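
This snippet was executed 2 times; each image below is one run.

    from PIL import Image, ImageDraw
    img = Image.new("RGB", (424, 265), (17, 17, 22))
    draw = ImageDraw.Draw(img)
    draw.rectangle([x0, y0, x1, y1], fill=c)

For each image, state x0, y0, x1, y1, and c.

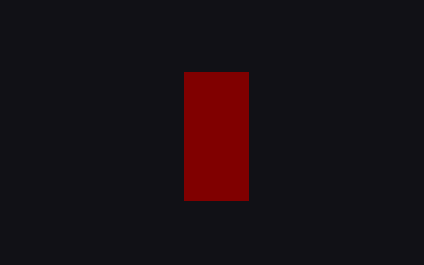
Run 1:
x0 = 184
y0 = 72
x1 = 248
y1 = 200
c = 'maroon'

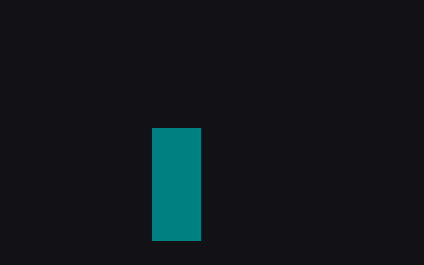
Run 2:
x0 = 152
y0 = 128
x1 = 200
y1 = 240
c = 'teal'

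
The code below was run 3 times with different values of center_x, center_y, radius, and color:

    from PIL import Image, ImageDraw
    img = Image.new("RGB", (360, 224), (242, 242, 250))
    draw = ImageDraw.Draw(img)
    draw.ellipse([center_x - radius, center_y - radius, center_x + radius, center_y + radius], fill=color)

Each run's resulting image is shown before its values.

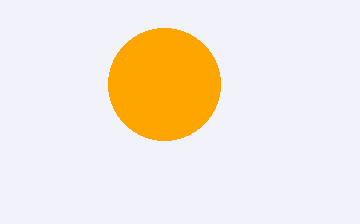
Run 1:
center_x = 164; center_y = 84; radius = 56; color = 'orange'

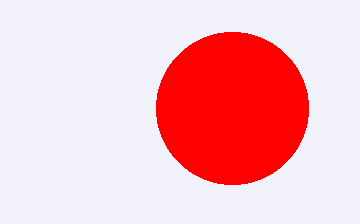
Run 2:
center_x = 232
center_y = 108
radius = 76
color = 'red'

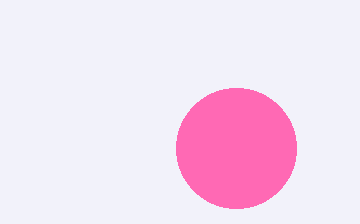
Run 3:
center_x = 236; center_y = 148; radius = 60; color = 'hotpink'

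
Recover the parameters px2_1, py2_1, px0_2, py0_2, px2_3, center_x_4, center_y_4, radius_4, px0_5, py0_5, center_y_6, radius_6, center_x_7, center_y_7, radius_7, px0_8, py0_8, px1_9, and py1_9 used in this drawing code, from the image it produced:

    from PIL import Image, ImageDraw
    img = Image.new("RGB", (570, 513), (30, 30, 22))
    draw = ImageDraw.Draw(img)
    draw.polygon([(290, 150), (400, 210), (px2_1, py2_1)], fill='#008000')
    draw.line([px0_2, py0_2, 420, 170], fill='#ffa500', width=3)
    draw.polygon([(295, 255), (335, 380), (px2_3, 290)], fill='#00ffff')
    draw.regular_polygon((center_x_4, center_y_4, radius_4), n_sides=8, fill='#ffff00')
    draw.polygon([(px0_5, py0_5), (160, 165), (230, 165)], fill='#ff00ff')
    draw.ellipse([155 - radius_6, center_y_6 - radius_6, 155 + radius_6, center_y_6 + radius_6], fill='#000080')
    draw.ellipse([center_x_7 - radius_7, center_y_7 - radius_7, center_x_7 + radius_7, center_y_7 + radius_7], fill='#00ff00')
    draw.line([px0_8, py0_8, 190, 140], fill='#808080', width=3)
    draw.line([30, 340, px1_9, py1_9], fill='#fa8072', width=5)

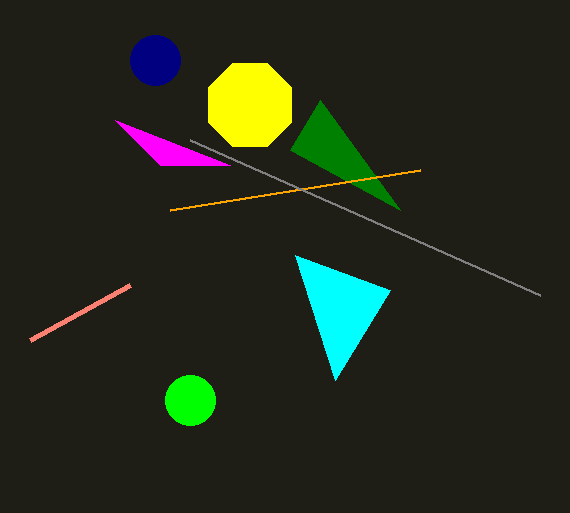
px2_1 = 320; py2_1 = 100; px0_2 = 170; py0_2 = 210; px2_3 = 390; center_x_4 = 250; center_y_4 = 105; radius_4 = 45; px0_5 = 115; py0_5 = 120; center_y_6 = 60; radius_6 = 25; center_x_7 = 190; center_y_7 = 400; radius_7 = 25; px0_8 = 540; py0_8 = 295; px1_9 = 130; py1_9 = 285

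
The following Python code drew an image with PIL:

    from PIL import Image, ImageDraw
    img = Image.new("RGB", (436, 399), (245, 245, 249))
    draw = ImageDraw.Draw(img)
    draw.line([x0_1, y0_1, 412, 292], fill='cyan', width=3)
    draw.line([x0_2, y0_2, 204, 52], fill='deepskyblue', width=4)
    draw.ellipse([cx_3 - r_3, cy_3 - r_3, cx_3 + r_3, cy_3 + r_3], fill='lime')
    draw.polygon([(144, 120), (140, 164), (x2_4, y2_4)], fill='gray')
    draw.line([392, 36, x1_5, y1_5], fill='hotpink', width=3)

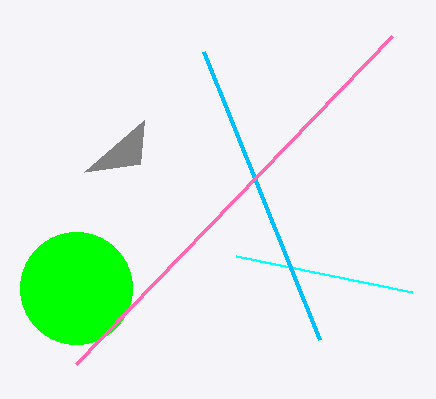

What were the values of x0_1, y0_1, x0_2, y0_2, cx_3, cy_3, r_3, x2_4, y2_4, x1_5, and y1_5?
x0_1 = 236, y0_1 = 256, x0_2 = 320, y0_2 = 340, cx_3 = 76, cy_3 = 288, r_3 = 56, x2_4 = 84, y2_4 = 172, x1_5 = 76, y1_5 = 364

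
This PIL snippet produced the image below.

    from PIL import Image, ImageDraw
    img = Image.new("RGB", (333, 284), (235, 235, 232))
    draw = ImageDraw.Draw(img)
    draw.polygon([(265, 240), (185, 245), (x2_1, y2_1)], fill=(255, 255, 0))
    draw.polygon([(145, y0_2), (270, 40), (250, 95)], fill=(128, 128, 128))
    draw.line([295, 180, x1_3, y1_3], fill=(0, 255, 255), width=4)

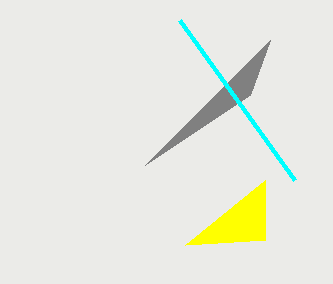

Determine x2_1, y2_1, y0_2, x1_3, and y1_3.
x2_1 = 265
y2_1 = 180
y0_2 = 165
x1_3 = 180
y1_3 = 20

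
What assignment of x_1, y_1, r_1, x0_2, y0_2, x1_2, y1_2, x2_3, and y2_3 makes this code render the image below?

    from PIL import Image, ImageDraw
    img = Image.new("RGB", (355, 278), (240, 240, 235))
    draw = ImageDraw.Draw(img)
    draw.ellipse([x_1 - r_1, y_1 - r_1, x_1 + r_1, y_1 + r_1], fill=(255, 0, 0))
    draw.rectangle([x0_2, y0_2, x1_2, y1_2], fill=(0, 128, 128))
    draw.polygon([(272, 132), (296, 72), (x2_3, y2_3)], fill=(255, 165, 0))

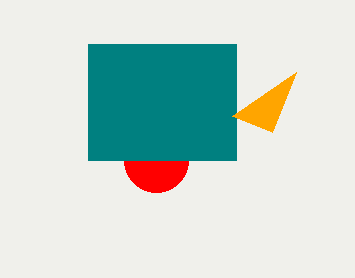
x_1 = 156, y_1 = 160, r_1 = 32, x0_2 = 88, y0_2 = 44, x1_2 = 236, y1_2 = 160, x2_3 = 232, y2_3 = 116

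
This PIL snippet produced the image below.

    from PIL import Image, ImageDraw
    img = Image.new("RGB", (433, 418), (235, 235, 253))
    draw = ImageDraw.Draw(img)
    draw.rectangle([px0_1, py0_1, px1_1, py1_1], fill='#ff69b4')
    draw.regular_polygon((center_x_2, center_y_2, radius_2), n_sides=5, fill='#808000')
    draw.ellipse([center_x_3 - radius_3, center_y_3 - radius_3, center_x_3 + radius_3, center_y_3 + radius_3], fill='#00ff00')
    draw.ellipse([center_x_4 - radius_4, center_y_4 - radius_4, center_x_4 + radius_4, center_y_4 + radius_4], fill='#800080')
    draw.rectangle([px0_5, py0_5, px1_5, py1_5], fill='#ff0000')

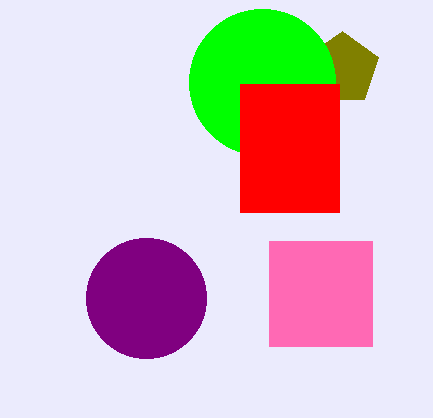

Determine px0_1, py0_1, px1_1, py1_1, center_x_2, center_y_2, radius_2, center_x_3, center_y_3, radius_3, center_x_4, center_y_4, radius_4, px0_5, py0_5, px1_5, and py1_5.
px0_1 = 269, py0_1 = 241, px1_1 = 372, py1_1 = 346, center_x_2 = 342, center_y_2 = 69, radius_2 = 38, center_x_3 = 262, center_y_3 = 82, radius_3 = 73, center_x_4 = 146, center_y_4 = 298, radius_4 = 60, px0_5 = 240, py0_5 = 84, px1_5 = 339, py1_5 = 212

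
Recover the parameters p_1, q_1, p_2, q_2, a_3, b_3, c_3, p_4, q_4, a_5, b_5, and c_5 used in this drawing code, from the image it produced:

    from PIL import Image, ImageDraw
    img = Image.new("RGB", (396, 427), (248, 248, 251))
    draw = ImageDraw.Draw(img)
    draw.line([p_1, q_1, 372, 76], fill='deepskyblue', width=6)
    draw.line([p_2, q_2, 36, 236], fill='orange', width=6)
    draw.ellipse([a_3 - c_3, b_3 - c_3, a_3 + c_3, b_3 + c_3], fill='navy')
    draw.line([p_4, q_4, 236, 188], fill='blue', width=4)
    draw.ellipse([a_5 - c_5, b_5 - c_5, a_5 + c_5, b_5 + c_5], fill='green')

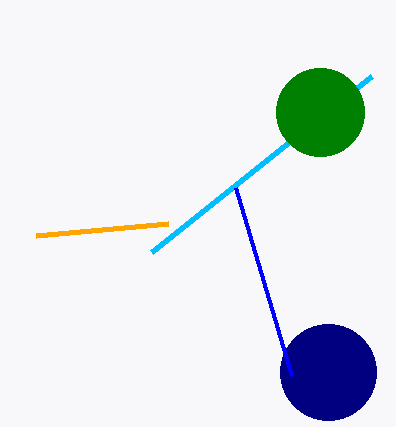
p_1 = 152; q_1 = 252; p_2 = 168; q_2 = 224; a_3 = 328; b_3 = 372; c_3 = 48; p_4 = 292; q_4 = 376; a_5 = 320; b_5 = 112; c_5 = 44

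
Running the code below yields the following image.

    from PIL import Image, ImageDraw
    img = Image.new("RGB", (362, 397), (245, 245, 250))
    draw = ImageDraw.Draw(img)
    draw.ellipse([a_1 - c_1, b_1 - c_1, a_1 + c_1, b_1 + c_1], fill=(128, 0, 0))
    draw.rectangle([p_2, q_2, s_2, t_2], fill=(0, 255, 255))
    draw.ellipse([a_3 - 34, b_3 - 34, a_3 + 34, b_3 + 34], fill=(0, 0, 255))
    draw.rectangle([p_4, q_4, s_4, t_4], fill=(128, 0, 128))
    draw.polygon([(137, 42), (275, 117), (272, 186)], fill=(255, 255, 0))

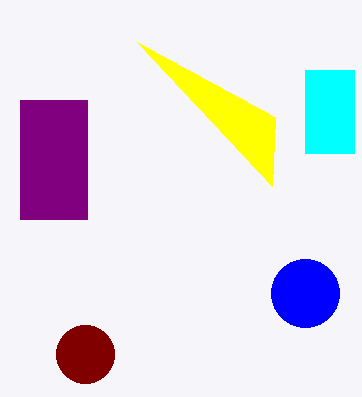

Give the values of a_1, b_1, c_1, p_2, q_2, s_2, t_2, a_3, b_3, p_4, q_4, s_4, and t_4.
a_1 = 85; b_1 = 354; c_1 = 29; p_2 = 305; q_2 = 70; s_2 = 354; t_2 = 153; a_3 = 305; b_3 = 293; p_4 = 20; q_4 = 100; s_4 = 87; t_4 = 219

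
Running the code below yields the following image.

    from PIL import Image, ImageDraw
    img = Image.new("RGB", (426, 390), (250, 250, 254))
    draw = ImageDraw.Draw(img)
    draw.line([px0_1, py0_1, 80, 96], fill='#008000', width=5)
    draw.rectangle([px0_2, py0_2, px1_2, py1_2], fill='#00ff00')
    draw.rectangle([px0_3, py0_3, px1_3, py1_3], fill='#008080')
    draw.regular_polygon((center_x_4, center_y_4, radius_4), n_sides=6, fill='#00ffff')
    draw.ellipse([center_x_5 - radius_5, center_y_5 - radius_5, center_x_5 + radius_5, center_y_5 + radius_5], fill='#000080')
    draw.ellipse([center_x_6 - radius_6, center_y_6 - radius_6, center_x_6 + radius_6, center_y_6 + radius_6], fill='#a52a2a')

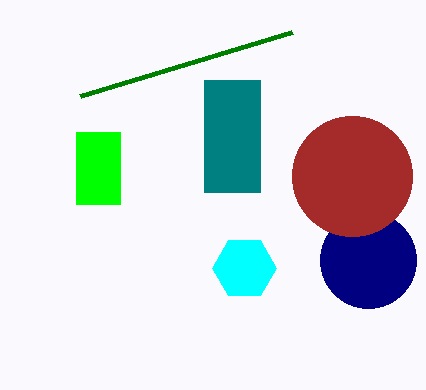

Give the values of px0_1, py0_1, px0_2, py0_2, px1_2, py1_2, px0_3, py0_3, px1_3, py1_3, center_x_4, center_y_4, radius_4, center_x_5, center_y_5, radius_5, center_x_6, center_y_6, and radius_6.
px0_1 = 292
py0_1 = 32
px0_2 = 76
py0_2 = 132
px1_2 = 120
py1_2 = 204
px0_3 = 204
py0_3 = 80
px1_3 = 260
py1_3 = 192
center_x_4 = 244
center_y_4 = 268
radius_4 = 32
center_x_5 = 368
center_y_5 = 260
radius_5 = 48
center_x_6 = 352
center_y_6 = 176
radius_6 = 60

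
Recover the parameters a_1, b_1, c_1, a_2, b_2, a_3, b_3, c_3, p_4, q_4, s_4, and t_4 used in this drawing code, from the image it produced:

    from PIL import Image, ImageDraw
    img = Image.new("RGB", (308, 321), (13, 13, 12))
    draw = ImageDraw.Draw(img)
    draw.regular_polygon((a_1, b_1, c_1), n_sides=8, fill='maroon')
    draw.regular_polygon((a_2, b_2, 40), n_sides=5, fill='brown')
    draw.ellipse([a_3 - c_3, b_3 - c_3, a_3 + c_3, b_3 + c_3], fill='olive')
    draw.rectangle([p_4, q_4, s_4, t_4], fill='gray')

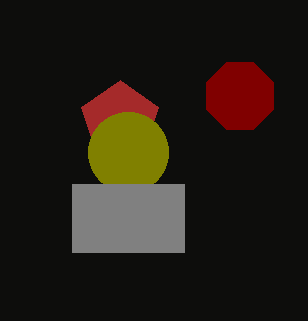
a_1 = 240, b_1 = 96, c_1 = 36, a_2 = 120, b_2 = 120, a_3 = 128, b_3 = 152, c_3 = 40, p_4 = 72, q_4 = 184, s_4 = 184, t_4 = 252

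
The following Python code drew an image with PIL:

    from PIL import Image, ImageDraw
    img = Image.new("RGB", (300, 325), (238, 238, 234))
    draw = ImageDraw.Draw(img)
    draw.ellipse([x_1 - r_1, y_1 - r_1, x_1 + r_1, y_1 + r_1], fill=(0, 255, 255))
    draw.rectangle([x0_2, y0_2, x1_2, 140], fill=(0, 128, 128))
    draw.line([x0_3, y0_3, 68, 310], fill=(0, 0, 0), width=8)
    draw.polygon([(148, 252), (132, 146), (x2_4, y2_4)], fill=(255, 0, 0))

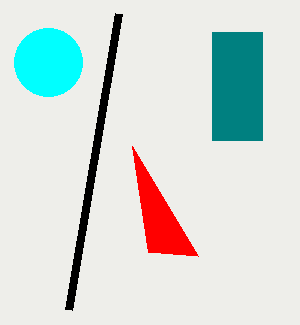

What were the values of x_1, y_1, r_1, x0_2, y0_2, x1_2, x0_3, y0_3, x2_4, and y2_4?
x_1 = 48
y_1 = 62
r_1 = 34
x0_2 = 212
y0_2 = 32
x1_2 = 262
x0_3 = 118
y0_3 = 14
x2_4 = 198
y2_4 = 256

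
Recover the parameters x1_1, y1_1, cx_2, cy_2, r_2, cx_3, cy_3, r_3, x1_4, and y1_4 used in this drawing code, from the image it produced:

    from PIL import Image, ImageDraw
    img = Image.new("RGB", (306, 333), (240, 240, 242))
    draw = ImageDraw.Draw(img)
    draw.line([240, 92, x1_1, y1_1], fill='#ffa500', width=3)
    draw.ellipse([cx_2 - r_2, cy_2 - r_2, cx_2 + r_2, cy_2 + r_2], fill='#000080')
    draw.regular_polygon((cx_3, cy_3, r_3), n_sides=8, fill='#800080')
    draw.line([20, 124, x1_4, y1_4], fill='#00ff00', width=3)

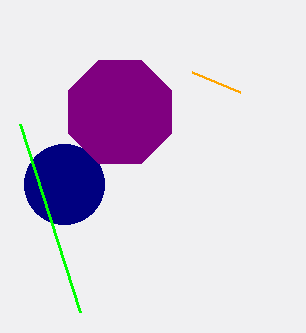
x1_1 = 192; y1_1 = 72; cx_2 = 64; cy_2 = 184; r_2 = 40; cx_3 = 120; cy_3 = 112; r_3 = 56; x1_4 = 80; y1_4 = 312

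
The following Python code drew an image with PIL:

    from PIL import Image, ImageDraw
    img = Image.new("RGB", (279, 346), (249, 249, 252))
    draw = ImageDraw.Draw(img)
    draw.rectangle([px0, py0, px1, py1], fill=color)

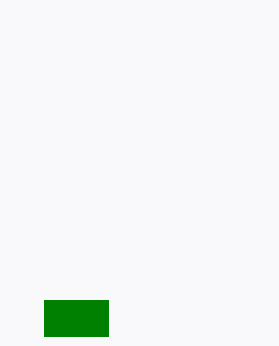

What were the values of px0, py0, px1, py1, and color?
px0 = 44
py0 = 300
px1 = 108
py1 = 336
color = 'green'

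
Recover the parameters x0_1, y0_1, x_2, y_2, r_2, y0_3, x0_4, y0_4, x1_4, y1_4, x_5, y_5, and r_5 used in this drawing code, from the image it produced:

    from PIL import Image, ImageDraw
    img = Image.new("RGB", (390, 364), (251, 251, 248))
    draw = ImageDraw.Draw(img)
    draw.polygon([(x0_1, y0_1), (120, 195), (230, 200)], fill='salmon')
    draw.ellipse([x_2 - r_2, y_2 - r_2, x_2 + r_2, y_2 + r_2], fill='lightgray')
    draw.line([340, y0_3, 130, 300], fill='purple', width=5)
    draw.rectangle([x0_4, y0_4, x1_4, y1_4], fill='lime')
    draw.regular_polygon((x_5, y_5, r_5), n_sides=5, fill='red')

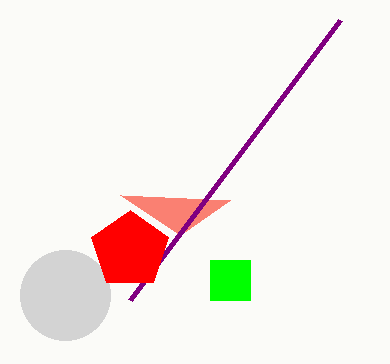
x0_1 = 180
y0_1 = 235
x_2 = 65
y_2 = 295
r_2 = 45
y0_3 = 20
x0_4 = 210
y0_4 = 260
x1_4 = 250
y1_4 = 300
x_5 = 130
y_5 = 250
r_5 = 40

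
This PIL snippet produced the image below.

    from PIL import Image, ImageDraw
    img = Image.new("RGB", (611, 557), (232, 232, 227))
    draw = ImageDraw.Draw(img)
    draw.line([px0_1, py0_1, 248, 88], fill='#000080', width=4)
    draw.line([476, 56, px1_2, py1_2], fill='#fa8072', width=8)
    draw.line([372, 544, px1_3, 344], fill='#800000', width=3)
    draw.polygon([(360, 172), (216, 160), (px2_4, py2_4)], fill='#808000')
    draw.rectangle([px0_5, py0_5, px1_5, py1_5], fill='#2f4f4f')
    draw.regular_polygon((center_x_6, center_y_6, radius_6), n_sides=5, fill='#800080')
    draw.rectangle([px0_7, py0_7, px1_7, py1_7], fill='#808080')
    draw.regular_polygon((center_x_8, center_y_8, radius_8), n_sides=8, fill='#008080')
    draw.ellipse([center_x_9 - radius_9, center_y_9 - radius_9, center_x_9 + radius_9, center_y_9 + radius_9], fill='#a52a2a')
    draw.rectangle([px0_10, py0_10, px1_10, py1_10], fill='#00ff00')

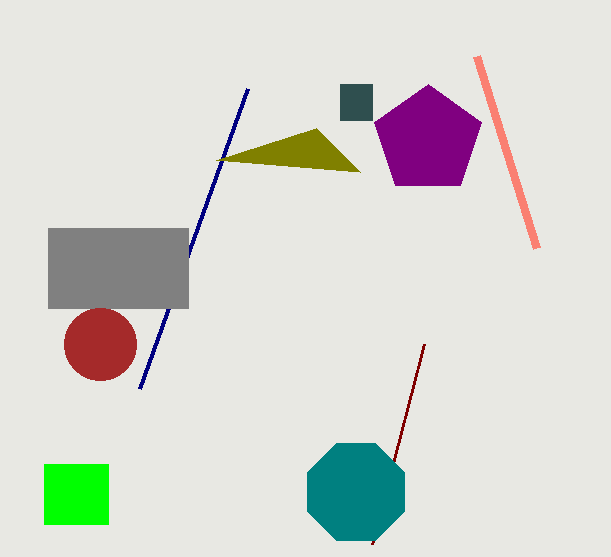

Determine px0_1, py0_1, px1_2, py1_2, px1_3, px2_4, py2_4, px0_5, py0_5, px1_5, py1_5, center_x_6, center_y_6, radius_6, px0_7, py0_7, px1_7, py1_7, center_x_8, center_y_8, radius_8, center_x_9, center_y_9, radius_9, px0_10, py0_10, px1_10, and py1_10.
px0_1 = 140, py0_1 = 388, px1_2 = 536, py1_2 = 248, px1_3 = 424, px2_4 = 316, py2_4 = 128, px0_5 = 340, py0_5 = 84, px1_5 = 372, py1_5 = 120, center_x_6 = 428, center_y_6 = 140, radius_6 = 56, px0_7 = 48, py0_7 = 228, px1_7 = 188, py1_7 = 308, center_x_8 = 356, center_y_8 = 492, radius_8 = 52, center_x_9 = 100, center_y_9 = 344, radius_9 = 36, px0_10 = 44, py0_10 = 464, px1_10 = 108, py1_10 = 524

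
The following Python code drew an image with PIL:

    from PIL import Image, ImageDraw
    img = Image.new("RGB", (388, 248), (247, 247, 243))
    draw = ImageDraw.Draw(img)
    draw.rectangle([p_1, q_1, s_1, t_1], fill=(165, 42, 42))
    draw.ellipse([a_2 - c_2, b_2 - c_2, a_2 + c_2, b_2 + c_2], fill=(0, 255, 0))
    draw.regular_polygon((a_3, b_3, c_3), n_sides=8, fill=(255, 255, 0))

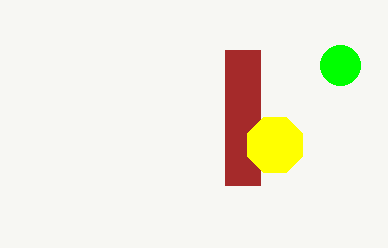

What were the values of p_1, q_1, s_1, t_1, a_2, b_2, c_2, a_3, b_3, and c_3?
p_1 = 225; q_1 = 50; s_1 = 260; t_1 = 185; a_2 = 340; b_2 = 65; c_2 = 20; a_3 = 275; b_3 = 145; c_3 = 30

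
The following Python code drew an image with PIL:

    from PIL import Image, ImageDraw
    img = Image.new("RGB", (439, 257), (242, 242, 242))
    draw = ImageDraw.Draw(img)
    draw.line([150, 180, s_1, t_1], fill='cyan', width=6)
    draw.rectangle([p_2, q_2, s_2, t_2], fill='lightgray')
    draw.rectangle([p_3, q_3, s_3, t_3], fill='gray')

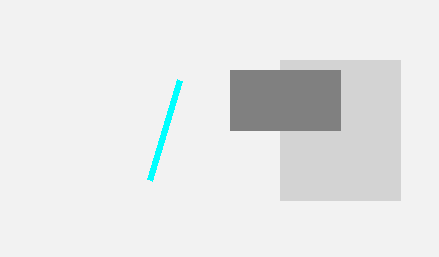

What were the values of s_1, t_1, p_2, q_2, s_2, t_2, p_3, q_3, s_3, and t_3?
s_1 = 180; t_1 = 80; p_2 = 280; q_2 = 60; s_2 = 400; t_2 = 200; p_3 = 230; q_3 = 70; s_3 = 340; t_3 = 130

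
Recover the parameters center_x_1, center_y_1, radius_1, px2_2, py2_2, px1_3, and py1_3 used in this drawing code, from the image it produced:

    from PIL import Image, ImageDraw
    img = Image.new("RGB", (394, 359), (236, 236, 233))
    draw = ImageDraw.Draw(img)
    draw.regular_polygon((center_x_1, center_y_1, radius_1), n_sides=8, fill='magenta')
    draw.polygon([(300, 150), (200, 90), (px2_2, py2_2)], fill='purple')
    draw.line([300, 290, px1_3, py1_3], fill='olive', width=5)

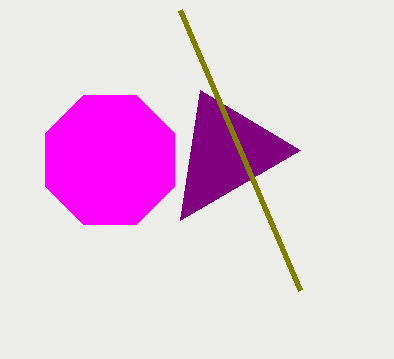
center_x_1 = 110, center_y_1 = 160, radius_1 = 70, px2_2 = 180, py2_2 = 220, px1_3 = 180, py1_3 = 10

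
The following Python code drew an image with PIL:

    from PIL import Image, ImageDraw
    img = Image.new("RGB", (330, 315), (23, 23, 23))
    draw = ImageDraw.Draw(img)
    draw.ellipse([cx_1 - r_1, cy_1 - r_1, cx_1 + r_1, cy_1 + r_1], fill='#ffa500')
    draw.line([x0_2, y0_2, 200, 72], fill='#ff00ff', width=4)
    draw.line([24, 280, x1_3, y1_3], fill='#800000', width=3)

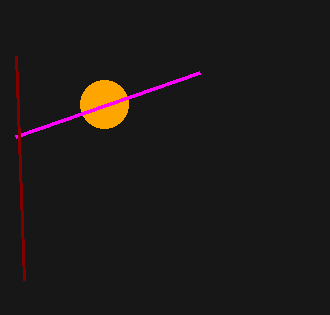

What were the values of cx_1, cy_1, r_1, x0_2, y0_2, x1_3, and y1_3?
cx_1 = 104, cy_1 = 104, r_1 = 24, x0_2 = 16, y0_2 = 136, x1_3 = 16, y1_3 = 56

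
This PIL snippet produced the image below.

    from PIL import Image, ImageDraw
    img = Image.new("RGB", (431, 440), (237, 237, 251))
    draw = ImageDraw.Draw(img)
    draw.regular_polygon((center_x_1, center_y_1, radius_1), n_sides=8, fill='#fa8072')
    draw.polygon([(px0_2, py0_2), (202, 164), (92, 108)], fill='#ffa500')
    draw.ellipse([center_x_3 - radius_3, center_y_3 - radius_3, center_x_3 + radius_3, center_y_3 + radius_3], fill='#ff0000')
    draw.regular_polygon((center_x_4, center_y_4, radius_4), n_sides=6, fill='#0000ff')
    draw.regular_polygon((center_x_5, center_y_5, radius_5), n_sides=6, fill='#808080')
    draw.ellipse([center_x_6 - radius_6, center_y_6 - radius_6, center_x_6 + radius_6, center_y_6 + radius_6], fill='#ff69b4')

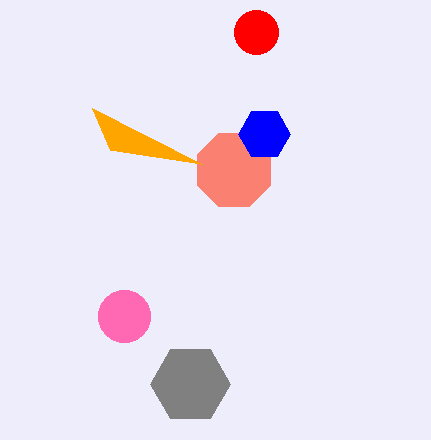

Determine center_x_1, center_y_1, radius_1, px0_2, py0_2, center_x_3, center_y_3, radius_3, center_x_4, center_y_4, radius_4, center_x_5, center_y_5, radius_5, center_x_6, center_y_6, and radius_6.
center_x_1 = 234
center_y_1 = 170
radius_1 = 40
px0_2 = 110
py0_2 = 150
center_x_3 = 256
center_y_3 = 32
radius_3 = 22
center_x_4 = 264
center_y_4 = 134
radius_4 = 26
center_x_5 = 190
center_y_5 = 384
radius_5 = 40
center_x_6 = 124
center_y_6 = 316
radius_6 = 26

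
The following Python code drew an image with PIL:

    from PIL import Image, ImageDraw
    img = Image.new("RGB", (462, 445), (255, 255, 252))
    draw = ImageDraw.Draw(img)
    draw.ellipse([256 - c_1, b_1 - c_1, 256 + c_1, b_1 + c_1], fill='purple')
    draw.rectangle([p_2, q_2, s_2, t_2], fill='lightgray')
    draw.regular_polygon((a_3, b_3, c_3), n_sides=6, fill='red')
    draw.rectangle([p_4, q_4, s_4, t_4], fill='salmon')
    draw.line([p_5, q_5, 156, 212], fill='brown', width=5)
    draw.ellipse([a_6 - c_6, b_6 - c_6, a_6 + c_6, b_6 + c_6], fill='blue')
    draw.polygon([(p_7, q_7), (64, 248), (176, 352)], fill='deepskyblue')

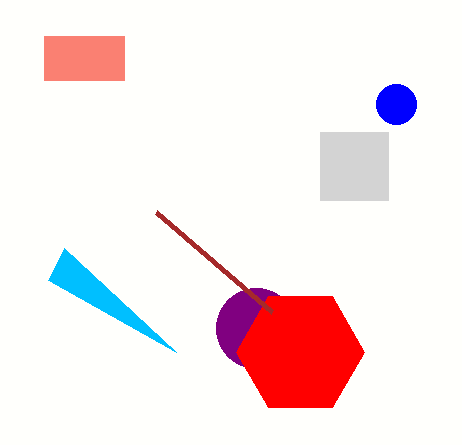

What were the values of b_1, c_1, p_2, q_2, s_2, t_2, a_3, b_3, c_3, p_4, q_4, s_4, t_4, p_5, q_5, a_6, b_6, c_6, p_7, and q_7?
b_1 = 328; c_1 = 40; p_2 = 320; q_2 = 132; s_2 = 388; t_2 = 200; a_3 = 300; b_3 = 352; c_3 = 64; p_4 = 44; q_4 = 36; s_4 = 124; t_4 = 80; p_5 = 272; q_5 = 312; a_6 = 396; b_6 = 104; c_6 = 20; p_7 = 48; q_7 = 280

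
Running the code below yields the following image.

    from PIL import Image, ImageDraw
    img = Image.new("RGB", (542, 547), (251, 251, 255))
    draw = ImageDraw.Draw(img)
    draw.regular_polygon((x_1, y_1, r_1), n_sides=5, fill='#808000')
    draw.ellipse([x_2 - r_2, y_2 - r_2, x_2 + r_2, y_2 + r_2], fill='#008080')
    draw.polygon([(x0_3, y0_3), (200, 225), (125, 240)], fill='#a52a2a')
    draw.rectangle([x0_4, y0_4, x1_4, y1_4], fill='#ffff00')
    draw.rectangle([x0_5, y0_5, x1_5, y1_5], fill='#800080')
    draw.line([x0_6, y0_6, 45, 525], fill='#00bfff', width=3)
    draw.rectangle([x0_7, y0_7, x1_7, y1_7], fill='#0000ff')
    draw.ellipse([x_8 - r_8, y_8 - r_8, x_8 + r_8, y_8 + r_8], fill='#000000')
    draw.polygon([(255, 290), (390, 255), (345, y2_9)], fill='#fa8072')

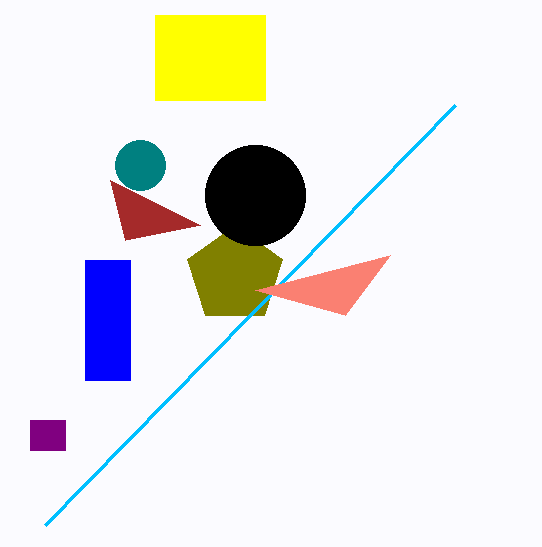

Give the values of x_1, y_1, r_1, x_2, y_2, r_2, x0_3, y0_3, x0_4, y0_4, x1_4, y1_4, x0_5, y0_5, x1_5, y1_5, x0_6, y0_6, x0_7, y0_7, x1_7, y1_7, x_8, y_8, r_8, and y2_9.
x_1 = 235, y_1 = 275, r_1 = 50, x_2 = 140, y_2 = 165, r_2 = 25, x0_3 = 110, y0_3 = 180, x0_4 = 155, y0_4 = 15, x1_4 = 265, y1_4 = 100, x0_5 = 30, y0_5 = 420, x1_5 = 65, y1_5 = 450, x0_6 = 455, y0_6 = 105, x0_7 = 85, y0_7 = 260, x1_7 = 130, y1_7 = 380, x_8 = 255, y_8 = 195, r_8 = 50, y2_9 = 315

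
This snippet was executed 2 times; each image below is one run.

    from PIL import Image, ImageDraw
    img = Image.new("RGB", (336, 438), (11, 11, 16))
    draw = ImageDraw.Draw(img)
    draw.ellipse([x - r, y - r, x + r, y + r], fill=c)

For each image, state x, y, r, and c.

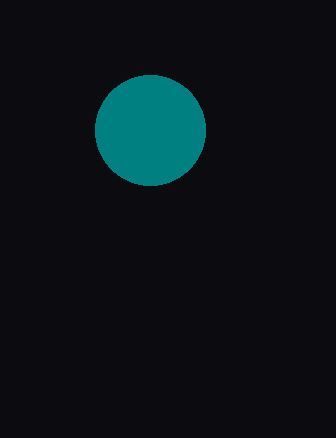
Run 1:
x = 150; y = 130; r = 55; c = 'teal'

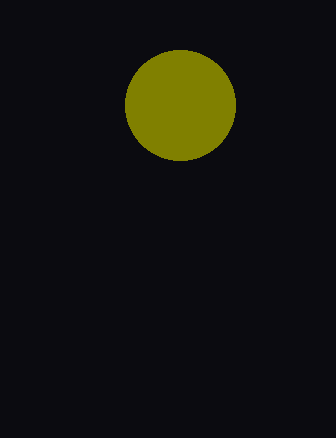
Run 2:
x = 180
y = 105
r = 55
c = 'olive'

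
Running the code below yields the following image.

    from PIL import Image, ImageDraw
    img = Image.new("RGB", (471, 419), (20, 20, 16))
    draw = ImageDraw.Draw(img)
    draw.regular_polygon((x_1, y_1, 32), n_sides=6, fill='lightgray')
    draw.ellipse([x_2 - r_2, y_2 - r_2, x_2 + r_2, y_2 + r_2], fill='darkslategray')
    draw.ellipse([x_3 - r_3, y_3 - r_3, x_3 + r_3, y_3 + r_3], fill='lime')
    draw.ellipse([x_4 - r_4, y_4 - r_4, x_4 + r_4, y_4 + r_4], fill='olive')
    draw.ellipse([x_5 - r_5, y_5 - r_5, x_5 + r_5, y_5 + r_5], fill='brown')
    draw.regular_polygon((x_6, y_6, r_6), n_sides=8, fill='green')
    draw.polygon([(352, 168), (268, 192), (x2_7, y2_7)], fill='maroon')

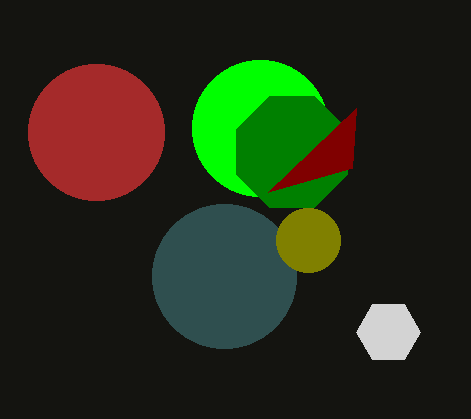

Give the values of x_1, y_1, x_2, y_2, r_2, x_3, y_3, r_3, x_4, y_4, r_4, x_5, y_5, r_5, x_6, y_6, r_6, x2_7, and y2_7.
x_1 = 388, y_1 = 332, x_2 = 224, y_2 = 276, r_2 = 72, x_3 = 260, y_3 = 128, r_3 = 68, x_4 = 308, y_4 = 240, r_4 = 32, x_5 = 96, y_5 = 132, r_5 = 68, x_6 = 292, y_6 = 152, r_6 = 60, x2_7 = 356, y2_7 = 108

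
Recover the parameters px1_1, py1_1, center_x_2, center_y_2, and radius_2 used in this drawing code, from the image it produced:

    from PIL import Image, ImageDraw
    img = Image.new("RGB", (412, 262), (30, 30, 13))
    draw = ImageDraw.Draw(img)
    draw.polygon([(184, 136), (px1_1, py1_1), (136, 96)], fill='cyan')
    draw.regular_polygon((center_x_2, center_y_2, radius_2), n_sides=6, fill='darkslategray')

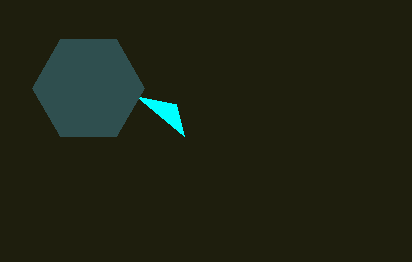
px1_1 = 176; py1_1 = 104; center_x_2 = 88; center_y_2 = 88; radius_2 = 56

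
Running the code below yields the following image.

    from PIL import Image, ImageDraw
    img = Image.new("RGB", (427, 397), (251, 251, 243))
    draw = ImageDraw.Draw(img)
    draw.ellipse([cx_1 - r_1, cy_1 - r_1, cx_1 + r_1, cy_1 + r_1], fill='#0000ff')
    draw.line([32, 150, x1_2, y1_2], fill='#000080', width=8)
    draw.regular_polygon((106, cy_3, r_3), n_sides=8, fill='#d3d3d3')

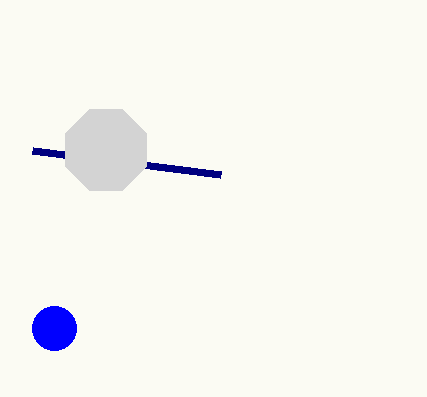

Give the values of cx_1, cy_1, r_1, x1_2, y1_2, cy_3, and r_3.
cx_1 = 54
cy_1 = 328
r_1 = 22
x1_2 = 220
y1_2 = 174
cy_3 = 150
r_3 = 44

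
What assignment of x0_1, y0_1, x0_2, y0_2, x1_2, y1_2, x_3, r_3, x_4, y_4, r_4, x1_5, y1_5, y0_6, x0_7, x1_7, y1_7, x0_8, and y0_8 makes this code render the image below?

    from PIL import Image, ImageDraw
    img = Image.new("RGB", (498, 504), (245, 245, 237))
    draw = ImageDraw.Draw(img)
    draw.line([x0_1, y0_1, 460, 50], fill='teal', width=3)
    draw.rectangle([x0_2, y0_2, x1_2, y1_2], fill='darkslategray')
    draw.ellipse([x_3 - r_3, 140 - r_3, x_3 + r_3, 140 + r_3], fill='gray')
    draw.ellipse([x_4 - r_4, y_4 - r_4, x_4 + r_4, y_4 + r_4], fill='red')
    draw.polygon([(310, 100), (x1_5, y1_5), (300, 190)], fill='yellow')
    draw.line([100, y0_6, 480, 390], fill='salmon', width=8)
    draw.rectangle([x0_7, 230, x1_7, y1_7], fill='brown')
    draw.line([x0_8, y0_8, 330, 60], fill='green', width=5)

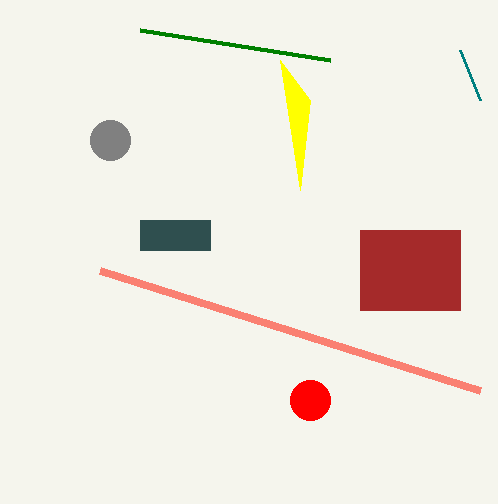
x0_1 = 480; y0_1 = 100; x0_2 = 140; y0_2 = 220; x1_2 = 210; y1_2 = 250; x_3 = 110; r_3 = 20; x_4 = 310; y_4 = 400; r_4 = 20; x1_5 = 280; y1_5 = 60; y0_6 = 270; x0_7 = 360; x1_7 = 460; y1_7 = 310; x0_8 = 140; y0_8 = 30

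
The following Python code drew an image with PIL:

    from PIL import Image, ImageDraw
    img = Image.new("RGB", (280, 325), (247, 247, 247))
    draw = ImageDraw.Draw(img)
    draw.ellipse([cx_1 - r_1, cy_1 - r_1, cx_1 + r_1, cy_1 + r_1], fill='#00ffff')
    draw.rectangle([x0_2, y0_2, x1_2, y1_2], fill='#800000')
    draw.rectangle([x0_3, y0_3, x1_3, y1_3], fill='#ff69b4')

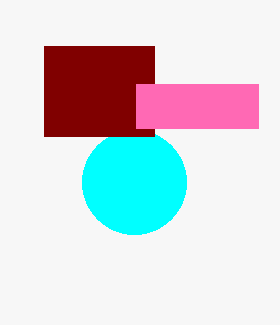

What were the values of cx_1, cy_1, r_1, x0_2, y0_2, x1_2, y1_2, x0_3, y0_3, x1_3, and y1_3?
cx_1 = 134; cy_1 = 182; r_1 = 52; x0_2 = 44; y0_2 = 46; x1_2 = 154; y1_2 = 136; x0_3 = 136; y0_3 = 84; x1_3 = 258; y1_3 = 128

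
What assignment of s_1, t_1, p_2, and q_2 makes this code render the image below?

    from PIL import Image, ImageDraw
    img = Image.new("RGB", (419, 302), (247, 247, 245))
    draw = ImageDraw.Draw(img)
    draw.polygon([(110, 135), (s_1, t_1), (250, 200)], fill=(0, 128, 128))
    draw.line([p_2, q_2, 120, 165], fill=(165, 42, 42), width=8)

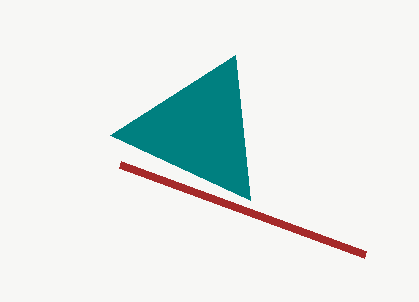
s_1 = 235
t_1 = 55
p_2 = 365
q_2 = 255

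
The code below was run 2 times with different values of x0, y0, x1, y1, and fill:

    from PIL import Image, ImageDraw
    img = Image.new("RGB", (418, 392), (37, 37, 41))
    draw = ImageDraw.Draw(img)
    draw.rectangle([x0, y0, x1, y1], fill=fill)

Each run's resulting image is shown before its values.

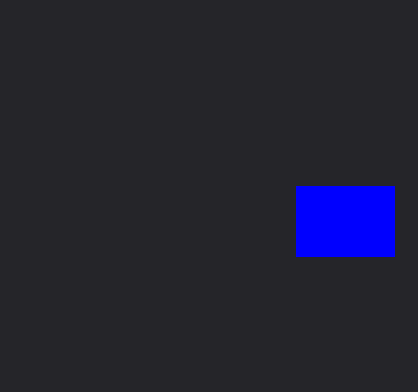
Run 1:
x0 = 296, y0 = 186, x1 = 394, y1 = 256, fill = 'blue'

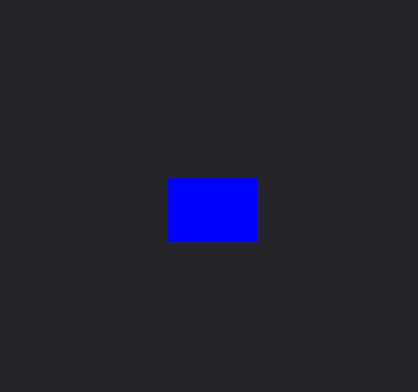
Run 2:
x0 = 168; y0 = 178; x1 = 256; y1 = 240; fill = 'blue'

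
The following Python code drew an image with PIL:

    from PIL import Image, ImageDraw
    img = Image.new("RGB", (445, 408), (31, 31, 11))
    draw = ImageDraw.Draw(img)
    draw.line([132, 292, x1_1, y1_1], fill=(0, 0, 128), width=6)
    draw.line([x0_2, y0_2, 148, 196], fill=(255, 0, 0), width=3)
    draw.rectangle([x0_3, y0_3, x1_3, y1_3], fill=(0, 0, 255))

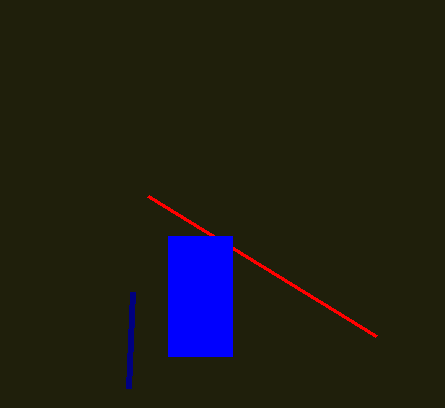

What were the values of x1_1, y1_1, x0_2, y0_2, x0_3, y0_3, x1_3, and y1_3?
x1_1 = 128; y1_1 = 388; x0_2 = 376; y0_2 = 336; x0_3 = 168; y0_3 = 236; x1_3 = 232; y1_3 = 356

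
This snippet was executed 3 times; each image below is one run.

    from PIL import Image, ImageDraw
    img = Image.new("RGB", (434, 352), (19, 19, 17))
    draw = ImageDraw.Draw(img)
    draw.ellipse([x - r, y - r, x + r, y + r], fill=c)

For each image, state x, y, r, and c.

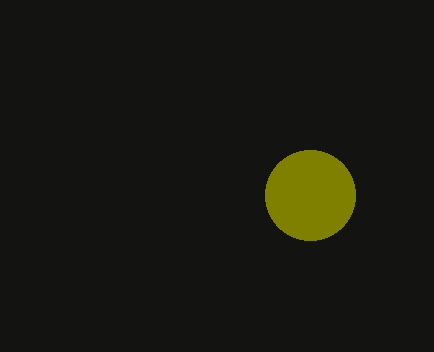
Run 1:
x = 310
y = 195
r = 45
c = 'olive'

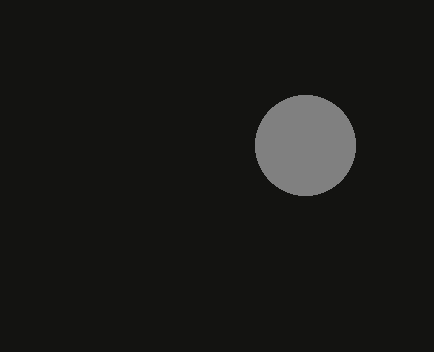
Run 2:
x = 305, y = 145, r = 50, c = 'gray'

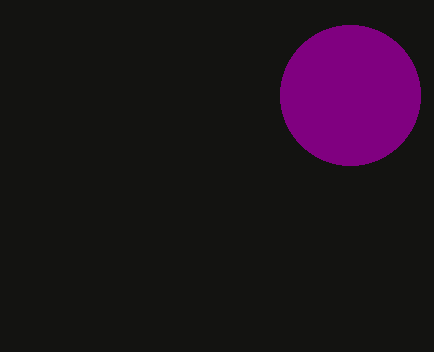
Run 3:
x = 350; y = 95; r = 70; c = 'purple'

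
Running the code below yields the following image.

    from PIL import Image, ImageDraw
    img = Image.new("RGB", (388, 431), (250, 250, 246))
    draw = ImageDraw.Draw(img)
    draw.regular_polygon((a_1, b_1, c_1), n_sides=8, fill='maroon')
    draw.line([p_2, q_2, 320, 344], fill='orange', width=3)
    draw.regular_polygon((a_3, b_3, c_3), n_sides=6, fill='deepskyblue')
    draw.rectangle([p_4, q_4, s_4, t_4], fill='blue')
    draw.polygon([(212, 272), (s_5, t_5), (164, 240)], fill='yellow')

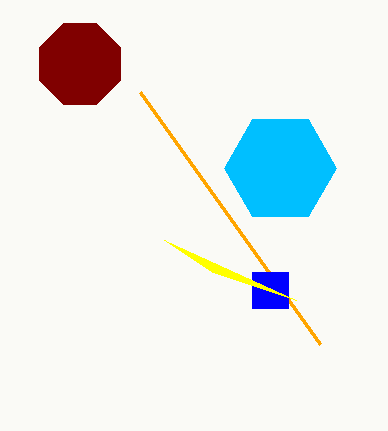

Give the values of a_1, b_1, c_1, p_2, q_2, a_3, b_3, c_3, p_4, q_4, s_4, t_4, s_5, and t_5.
a_1 = 80
b_1 = 64
c_1 = 44
p_2 = 140
q_2 = 92
a_3 = 280
b_3 = 168
c_3 = 56
p_4 = 252
q_4 = 272
s_4 = 288
t_4 = 308
s_5 = 296
t_5 = 300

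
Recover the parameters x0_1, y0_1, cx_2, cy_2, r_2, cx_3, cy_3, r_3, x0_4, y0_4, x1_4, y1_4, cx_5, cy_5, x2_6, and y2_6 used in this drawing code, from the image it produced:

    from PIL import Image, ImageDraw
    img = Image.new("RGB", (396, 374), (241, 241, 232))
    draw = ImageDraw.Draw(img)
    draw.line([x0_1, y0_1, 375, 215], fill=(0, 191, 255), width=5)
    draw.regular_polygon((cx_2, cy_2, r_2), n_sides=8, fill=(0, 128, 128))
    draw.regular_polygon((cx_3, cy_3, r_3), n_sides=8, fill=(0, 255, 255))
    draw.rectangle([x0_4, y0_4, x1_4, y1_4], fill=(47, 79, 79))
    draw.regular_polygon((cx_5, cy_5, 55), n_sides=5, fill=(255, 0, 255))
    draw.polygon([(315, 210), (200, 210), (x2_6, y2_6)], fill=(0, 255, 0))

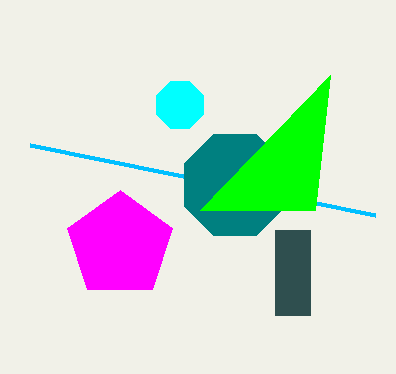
x0_1 = 30, y0_1 = 145, cx_2 = 235, cy_2 = 185, r_2 = 55, cx_3 = 180, cy_3 = 105, r_3 = 25, x0_4 = 275, y0_4 = 230, x1_4 = 310, y1_4 = 315, cx_5 = 120, cy_5 = 245, x2_6 = 330, y2_6 = 75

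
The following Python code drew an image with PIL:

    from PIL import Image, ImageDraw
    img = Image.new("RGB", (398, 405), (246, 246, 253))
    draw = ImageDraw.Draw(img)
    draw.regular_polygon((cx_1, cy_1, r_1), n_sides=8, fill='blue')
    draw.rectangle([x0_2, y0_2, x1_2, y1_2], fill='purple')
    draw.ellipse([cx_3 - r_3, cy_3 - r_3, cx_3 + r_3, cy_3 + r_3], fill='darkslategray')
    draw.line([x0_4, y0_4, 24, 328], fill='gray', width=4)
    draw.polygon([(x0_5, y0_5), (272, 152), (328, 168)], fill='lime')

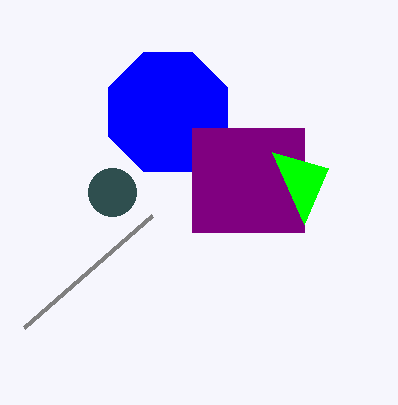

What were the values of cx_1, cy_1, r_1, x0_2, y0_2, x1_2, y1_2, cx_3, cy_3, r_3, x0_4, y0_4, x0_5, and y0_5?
cx_1 = 168, cy_1 = 112, r_1 = 64, x0_2 = 192, y0_2 = 128, x1_2 = 304, y1_2 = 232, cx_3 = 112, cy_3 = 192, r_3 = 24, x0_4 = 152, y0_4 = 216, x0_5 = 304, y0_5 = 224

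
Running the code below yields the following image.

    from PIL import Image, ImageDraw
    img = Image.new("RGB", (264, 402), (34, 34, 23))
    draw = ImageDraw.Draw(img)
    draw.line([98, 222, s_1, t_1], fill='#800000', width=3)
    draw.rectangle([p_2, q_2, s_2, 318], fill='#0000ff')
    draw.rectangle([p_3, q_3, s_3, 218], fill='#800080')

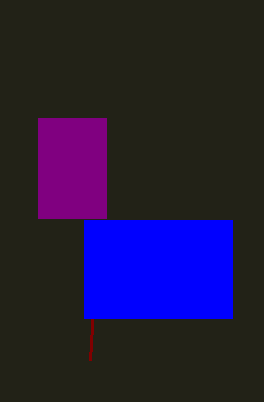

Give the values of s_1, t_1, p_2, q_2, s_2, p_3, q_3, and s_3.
s_1 = 90; t_1 = 360; p_2 = 84; q_2 = 220; s_2 = 232; p_3 = 38; q_3 = 118; s_3 = 106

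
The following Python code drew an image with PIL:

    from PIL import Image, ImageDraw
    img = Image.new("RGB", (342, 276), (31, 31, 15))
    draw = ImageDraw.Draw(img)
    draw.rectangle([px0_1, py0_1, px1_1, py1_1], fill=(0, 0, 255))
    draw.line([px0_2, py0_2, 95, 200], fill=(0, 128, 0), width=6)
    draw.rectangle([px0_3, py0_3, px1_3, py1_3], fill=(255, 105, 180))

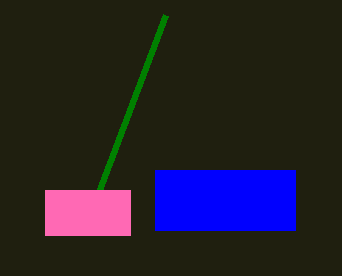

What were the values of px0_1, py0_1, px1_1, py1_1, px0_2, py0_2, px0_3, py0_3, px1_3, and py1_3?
px0_1 = 155; py0_1 = 170; px1_1 = 295; py1_1 = 230; px0_2 = 165; py0_2 = 15; px0_3 = 45; py0_3 = 190; px1_3 = 130; py1_3 = 235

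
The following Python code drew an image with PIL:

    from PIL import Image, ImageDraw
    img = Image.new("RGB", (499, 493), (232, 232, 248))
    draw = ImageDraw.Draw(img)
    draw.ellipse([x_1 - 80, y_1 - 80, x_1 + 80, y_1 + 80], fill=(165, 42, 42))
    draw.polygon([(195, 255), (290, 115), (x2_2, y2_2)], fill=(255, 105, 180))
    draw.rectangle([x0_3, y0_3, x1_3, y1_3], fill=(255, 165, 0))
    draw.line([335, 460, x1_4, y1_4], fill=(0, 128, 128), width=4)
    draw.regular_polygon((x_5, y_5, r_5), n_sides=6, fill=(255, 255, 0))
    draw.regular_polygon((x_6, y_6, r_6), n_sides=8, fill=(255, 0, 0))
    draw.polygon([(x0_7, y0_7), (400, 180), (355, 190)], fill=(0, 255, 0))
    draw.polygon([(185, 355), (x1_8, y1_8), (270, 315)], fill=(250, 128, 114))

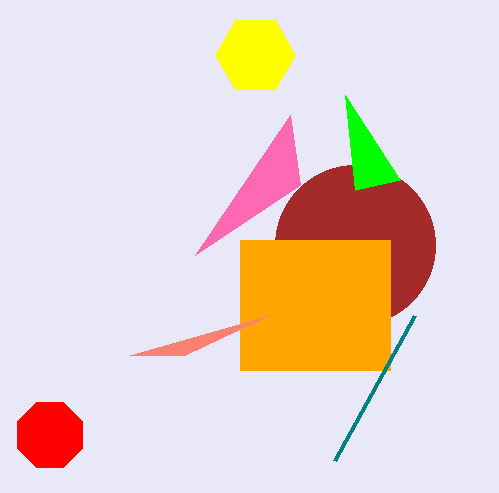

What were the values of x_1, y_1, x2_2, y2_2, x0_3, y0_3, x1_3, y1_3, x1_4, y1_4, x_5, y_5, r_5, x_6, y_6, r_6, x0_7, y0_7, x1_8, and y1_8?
x_1 = 355
y_1 = 245
x2_2 = 300
y2_2 = 185
x0_3 = 240
y0_3 = 240
x1_3 = 390
y1_3 = 370
x1_4 = 415
y1_4 = 315
x_5 = 255
y_5 = 55
r_5 = 40
x_6 = 50
y_6 = 435
r_6 = 35
x0_7 = 345
y0_7 = 95
x1_8 = 130
y1_8 = 355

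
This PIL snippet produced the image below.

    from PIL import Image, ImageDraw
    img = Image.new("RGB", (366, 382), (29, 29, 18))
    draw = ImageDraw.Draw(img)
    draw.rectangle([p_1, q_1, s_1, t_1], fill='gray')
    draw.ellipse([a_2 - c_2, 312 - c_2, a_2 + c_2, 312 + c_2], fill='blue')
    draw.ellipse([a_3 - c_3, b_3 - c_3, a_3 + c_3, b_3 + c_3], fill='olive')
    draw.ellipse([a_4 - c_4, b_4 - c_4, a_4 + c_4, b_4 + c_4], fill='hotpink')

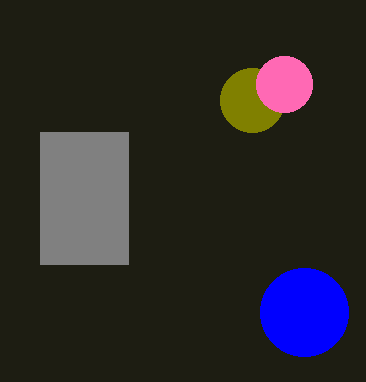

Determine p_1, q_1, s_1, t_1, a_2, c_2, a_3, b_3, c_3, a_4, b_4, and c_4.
p_1 = 40, q_1 = 132, s_1 = 128, t_1 = 264, a_2 = 304, c_2 = 44, a_3 = 252, b_3 = 100, c_3 = 32, a_4 = 284, b_4 = 84, c_4 = 28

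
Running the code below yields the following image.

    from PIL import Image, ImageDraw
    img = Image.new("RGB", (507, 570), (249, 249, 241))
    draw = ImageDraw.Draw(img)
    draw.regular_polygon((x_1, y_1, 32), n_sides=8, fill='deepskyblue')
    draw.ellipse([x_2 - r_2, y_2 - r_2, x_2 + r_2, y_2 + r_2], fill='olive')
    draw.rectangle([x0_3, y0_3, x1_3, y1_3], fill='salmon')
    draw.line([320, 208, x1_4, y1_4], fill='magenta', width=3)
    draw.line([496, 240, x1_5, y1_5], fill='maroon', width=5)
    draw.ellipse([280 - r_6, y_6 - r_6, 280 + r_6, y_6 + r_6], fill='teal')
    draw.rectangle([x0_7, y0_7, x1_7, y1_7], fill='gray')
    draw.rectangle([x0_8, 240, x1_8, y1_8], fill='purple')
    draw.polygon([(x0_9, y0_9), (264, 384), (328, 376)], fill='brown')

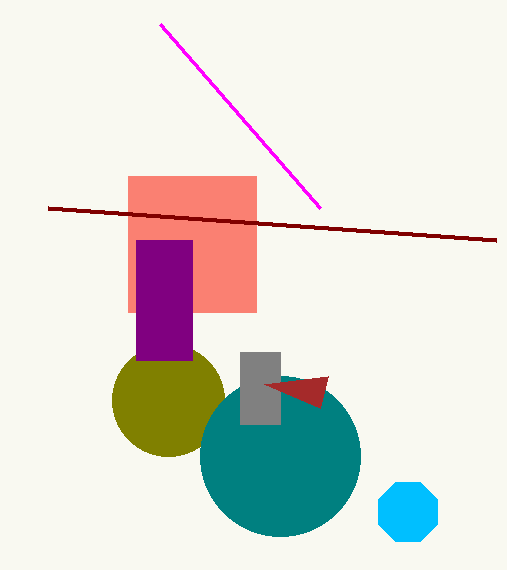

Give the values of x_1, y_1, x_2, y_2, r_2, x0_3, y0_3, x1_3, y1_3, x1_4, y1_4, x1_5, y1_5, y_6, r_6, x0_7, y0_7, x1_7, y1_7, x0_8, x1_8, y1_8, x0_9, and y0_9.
x_1 = 408
y_1 = 512
x_2 = 168
y_2 = 400
r_2 = 56
x0_3 = 128
y0_3 = 176
x1_3 = 256
y1_3 = 312
x1_4 = 160
y1_4 = 24
x1_5 = 48
y1_5 = 208
y_6 = 456
r_6 = 80
x0_7 = 240
y0_7 = 352
x1_7 = 280
y1_7 = 424
x0_8 = 136
x1_8 = 192
y1_8 = 360
x0_9 = 320
y0_9 = 408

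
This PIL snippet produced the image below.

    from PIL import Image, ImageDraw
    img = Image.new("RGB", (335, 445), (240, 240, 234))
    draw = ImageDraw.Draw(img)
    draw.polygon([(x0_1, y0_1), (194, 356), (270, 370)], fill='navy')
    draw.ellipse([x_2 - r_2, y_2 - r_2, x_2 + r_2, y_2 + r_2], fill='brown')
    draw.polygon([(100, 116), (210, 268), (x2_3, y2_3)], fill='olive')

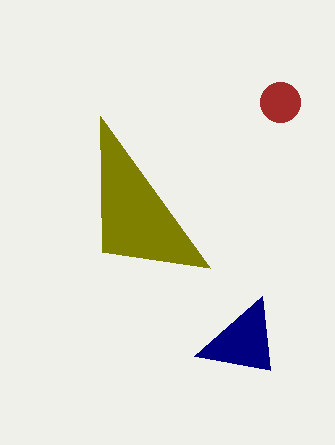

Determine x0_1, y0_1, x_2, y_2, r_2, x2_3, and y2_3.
x0_1 = 262; y0_1 = 296; x_2 = 280; y_2 = 102; r_2 = 20; x2_3 = 102; y2_3 = 252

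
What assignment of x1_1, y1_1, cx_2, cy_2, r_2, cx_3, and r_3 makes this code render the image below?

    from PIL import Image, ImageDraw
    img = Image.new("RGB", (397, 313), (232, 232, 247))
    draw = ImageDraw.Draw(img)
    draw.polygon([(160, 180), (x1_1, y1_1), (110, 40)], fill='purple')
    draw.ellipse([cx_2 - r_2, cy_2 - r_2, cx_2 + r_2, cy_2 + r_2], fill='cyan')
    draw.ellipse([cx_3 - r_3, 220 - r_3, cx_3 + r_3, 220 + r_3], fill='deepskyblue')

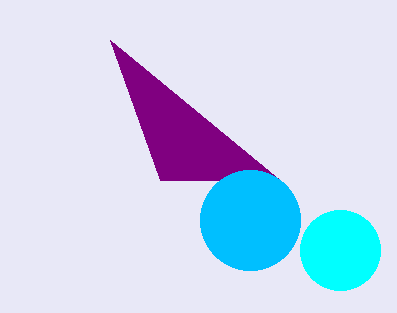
x1_1 = 280, y1_1 = 180, cx_2 = 340, cy_2 = 250, r_2 = 40, cx_3 = 250, r_3 = 50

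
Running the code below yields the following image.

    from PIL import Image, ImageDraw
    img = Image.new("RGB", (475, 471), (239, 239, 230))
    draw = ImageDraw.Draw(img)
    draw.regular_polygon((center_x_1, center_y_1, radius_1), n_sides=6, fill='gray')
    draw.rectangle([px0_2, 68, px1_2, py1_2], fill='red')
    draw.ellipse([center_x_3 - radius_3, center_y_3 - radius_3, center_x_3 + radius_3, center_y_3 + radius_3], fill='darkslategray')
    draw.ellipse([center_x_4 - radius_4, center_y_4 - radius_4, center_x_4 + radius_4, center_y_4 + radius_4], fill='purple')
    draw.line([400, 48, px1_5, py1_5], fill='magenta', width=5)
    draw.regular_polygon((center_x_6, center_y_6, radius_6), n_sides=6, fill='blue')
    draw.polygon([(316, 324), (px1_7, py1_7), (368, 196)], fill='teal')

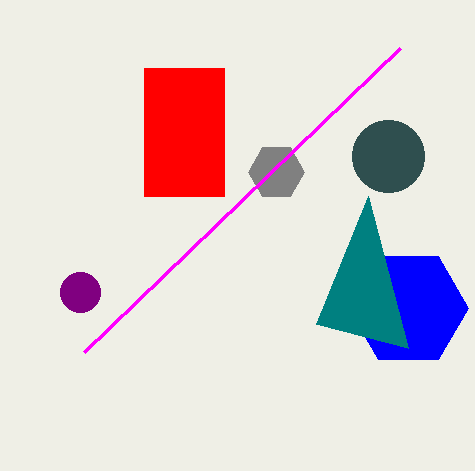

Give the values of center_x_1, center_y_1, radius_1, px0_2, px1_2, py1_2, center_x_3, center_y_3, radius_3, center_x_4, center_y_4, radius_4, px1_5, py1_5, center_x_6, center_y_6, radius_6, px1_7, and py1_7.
center_x_1 = 276, center_y_1 = 172, radius_1 = 28, px0_2 = 144, px1_2 = 224, py1_2 = 196, center_x_3 = 388, center_y_3 = 156, radius_3 = 36, center_x_4 = 80, center_y_4 = 292, radius_4 = 20, px1_5 = 84, py1_5 = 352, center_x_6 = 408, center_y_6 = 308, radius_6 = 60, px1_7 = 408, py1_7 = 348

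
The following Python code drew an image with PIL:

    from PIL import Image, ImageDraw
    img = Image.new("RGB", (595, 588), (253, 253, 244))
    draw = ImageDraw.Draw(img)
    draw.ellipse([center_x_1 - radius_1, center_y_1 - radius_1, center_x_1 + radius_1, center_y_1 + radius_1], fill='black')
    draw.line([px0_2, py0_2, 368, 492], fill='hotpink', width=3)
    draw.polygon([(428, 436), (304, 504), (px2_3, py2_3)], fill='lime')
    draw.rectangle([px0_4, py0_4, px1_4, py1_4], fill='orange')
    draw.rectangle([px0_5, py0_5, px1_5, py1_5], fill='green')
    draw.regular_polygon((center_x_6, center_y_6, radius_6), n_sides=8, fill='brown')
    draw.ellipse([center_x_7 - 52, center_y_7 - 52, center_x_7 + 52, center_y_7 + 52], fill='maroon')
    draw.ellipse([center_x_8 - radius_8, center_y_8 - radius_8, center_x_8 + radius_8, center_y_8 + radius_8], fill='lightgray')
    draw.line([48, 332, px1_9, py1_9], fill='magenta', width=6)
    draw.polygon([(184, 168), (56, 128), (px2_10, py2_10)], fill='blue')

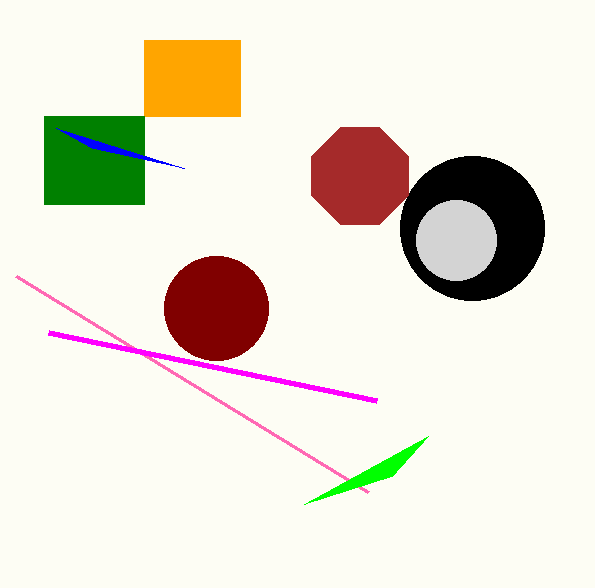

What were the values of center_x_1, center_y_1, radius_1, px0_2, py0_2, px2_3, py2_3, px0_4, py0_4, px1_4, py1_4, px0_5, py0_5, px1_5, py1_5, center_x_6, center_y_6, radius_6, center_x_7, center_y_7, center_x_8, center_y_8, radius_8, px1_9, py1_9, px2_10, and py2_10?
center_x_1 = 472
center_y_1 = 228
radius_1 = 72
px0_2 = 16
py0_2 = 276
px2_3 = 392
py2_3 = 476
px0_4 = 144
py0_4 = 40
px1_4 = 240
py1_4 = 116
px0_5 = 44
py0_5 = 116
px1_5 = 144
py1_5 = 204
center_x_6 = 360
center_y_6 = 176
radius_6 = 52
center_x_7 = 216
center_y_7 = 308
center_x_8 = 456
center_y_8 = 240
radius_8 = 40
px1_9 = 376
py1_9 = 400
px2_10 = 92
py2_10 = 148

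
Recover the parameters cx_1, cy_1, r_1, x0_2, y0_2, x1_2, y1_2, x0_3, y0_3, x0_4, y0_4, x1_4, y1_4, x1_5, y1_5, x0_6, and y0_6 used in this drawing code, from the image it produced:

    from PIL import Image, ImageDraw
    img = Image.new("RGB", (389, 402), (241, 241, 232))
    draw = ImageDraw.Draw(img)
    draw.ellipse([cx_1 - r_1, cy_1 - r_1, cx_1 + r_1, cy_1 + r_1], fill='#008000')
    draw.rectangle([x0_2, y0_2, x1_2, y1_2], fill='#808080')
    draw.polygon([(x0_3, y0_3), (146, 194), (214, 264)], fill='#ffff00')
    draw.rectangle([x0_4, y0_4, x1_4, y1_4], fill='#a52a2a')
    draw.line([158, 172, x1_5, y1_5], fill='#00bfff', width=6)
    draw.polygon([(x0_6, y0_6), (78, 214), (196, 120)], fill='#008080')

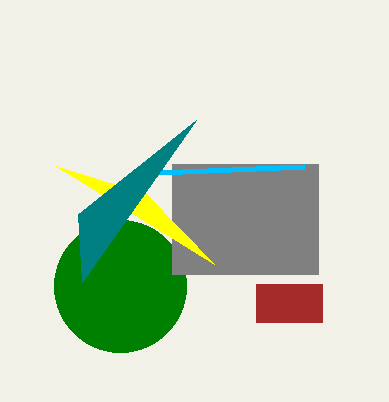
cx_1 = 120; cy_1 = 286; r_1 = 66; x0_2 = 172; y0_2 = 164; x1_2 = 318; y1_2 = 274; x0_3 = 56; y0_3 = 166; x0_4 = 256; y0_4 = 284; x1_4 = 322; y1_4 = 322; x1_5 = 304; y1_5 = 166; x0_6 = 82; y0_6 = 282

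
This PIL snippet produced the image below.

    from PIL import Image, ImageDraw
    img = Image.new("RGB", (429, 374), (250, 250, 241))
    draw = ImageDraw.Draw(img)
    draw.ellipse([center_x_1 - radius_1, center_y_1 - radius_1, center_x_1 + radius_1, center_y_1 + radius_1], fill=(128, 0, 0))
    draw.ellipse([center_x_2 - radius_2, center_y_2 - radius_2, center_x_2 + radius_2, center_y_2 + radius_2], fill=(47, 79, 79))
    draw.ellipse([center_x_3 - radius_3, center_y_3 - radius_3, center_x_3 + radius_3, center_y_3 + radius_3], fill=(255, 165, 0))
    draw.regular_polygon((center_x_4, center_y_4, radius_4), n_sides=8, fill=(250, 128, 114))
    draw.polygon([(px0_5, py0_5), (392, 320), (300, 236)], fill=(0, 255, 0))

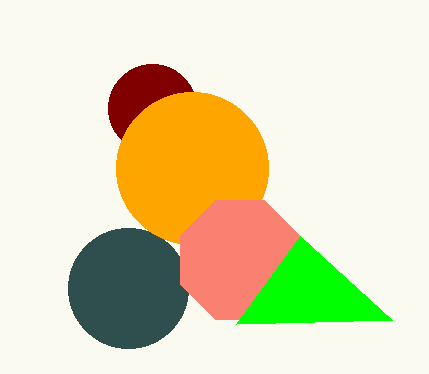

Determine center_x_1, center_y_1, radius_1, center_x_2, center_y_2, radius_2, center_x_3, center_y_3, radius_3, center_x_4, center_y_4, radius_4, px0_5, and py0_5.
center_x_1 = 152; center_y_1 = 108; radius_1 = 44; center_x_2 = 128; center_y_2 = 288; radius_2 = 60; center_x_3 = 192; center_y_3 = 168; radius_3 = 76; center_x_4 = 240; center_y_4 = 260; radius_4 = 64; px0_5 = 236; py0_5 = 324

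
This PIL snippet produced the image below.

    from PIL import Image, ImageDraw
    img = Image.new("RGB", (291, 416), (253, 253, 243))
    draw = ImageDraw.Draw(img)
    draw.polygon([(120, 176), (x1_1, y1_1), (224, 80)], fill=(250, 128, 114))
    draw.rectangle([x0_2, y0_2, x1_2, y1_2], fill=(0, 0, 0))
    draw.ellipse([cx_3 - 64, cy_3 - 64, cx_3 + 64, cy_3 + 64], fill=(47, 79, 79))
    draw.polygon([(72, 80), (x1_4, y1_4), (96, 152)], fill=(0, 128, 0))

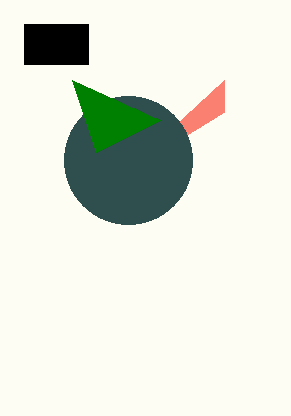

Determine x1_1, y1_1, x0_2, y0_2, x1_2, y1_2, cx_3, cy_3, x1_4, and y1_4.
x1_1 = 224
y1_1 = 112
x0_2 = 24
y0_2 = 24
x1_2 = 88
y1_2 = 64
cx_3 = 128
cy_3 = 160
x1_4 = 160
y1_4 = 120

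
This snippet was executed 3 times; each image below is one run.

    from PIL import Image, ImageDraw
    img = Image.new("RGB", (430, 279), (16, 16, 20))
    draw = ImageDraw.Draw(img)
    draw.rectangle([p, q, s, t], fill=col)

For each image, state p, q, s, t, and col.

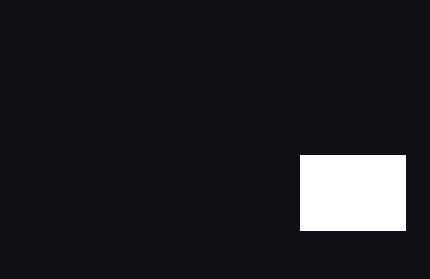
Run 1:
p = 300, q = 155, s = 405, t = 230, col = 'white'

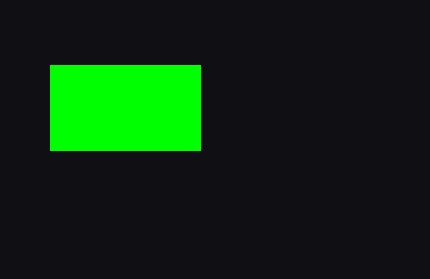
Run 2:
p = 50; q = 65; s = 200; t = 150; col = 'lime'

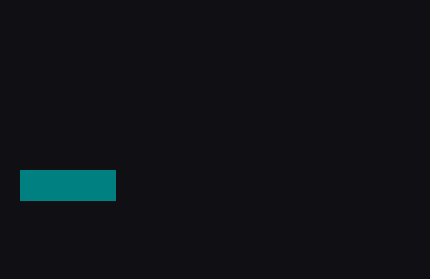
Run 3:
p = 20, q = 170, s = 115, t = 200, col = 'teal'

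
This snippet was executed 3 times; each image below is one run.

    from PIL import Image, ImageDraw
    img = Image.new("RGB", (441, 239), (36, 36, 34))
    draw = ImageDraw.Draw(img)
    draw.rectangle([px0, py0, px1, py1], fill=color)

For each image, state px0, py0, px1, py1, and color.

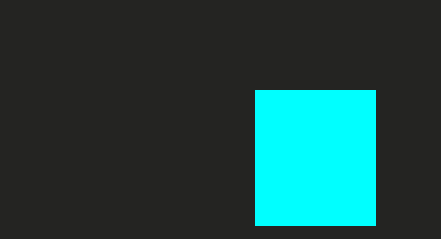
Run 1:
px0 = 255
py0 = 90
px1 = 375
py1 = 225
color = 'cyan'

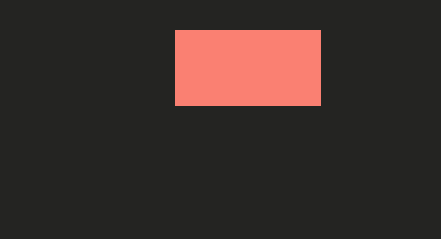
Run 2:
px0 = 175
py0 = 30
px1 = 320
py1 = 105
color = 'salmon'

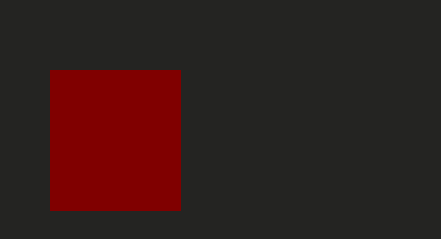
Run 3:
px0 = 50, py0 = 70, px1 = 180, py1 = 210, color = 'maroon'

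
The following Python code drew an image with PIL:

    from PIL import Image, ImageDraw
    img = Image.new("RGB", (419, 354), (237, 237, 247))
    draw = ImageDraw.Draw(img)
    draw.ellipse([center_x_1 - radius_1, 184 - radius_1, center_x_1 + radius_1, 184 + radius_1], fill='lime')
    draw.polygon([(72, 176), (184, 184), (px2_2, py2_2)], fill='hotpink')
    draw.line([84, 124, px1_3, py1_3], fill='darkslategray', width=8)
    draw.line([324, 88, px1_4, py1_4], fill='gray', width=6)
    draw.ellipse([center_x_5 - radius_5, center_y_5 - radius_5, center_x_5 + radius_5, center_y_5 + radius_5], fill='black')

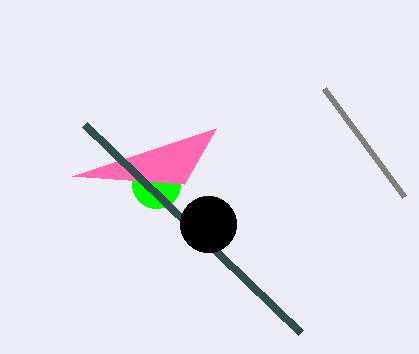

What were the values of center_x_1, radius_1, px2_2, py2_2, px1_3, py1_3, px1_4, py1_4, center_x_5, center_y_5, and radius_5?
center_x_1 = 156
radius_1 = 24
px2_2 = 216
py2_2 = 128
px1_3 = 300
py1_3 = 332
px1_4 = 404
py1_4 = 196
center_x_5 = 208
center_y_5 = 224
radius_5 = 28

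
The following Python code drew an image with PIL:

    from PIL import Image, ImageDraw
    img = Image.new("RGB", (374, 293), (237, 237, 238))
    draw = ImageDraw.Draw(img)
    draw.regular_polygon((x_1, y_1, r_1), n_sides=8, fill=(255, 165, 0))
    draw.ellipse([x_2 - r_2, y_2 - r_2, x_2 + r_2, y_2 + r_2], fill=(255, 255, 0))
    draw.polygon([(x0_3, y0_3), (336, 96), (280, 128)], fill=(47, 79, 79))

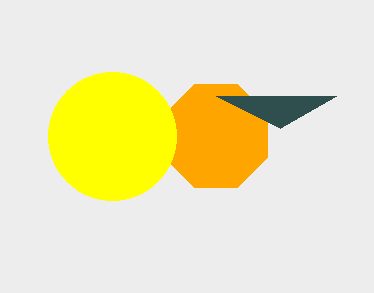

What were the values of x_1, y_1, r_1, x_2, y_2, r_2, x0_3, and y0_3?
x_1 = 216; y_1 = 136; r_1 = 56; x_2 = 112; y_2 = 136; r_2 = 64; x0_3 = 216; y0_3 = 96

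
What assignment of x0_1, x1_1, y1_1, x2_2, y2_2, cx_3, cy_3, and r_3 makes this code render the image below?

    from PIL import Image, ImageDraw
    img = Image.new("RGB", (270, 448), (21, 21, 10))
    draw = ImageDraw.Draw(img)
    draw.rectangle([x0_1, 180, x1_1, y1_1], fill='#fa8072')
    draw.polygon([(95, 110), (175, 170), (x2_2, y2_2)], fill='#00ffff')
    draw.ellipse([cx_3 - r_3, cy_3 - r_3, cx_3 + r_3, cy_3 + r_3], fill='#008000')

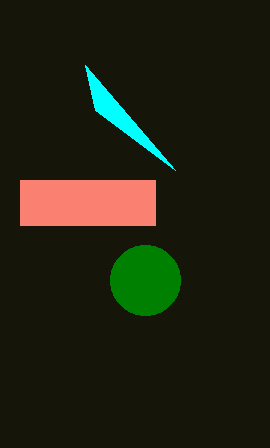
x0_1 = 20
x1_1 = 155
y1_1 = 225
x2_2 = 85
y2_2 = 65
cx_3 = 145
cy_3 = 280
r_3 = 35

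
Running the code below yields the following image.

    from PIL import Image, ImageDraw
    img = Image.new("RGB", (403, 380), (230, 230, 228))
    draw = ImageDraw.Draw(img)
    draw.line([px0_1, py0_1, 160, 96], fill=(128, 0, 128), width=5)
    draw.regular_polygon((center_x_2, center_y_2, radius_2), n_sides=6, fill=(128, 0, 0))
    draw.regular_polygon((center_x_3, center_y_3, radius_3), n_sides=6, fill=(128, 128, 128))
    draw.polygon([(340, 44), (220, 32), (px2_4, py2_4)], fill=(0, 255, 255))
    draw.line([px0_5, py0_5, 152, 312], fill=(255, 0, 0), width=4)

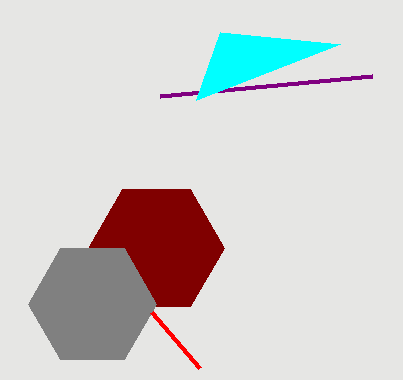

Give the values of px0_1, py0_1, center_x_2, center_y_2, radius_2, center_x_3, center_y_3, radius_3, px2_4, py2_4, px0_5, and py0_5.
px0_1 = 372, py0_1 = 76, center_x_2 = 156, center_y_2 = 248, radius_2 = 68, center_x_3 = 92, center_y_3 = 304, radius_3 = 64, px2_4 = 196, py2_4 = 100, px0_5 = 200, py0_5 = 368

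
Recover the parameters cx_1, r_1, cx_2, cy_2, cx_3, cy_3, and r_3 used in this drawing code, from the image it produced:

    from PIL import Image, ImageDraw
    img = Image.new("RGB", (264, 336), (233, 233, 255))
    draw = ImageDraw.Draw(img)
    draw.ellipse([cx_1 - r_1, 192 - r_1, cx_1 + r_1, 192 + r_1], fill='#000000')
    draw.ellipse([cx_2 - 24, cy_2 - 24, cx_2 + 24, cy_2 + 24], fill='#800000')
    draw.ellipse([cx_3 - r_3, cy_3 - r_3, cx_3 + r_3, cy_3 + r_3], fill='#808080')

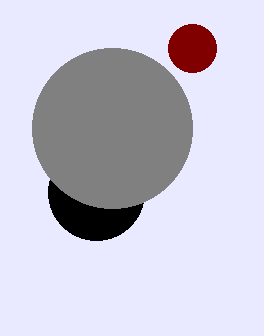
cx_1 = 96
r_1 = 48
cx_2 = 192
cy_2 = 48
cx_3 = 112
cy_3 = 128
r_3 = 80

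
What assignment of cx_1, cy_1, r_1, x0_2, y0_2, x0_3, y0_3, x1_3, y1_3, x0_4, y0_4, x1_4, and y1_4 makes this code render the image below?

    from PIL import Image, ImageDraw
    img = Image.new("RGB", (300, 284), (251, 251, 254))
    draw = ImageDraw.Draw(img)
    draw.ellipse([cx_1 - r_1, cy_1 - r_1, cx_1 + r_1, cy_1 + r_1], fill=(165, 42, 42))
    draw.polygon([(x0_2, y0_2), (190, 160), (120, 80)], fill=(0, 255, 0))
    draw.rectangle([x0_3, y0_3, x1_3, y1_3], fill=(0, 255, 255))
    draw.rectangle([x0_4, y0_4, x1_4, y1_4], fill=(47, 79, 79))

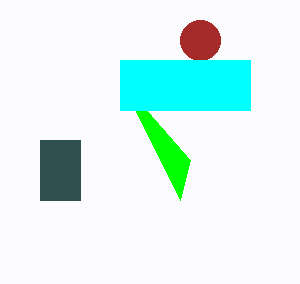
cx_1 = 200, cy_1 = 40, r_1 = 20, x0_2 = 180, y0_2 = 200, x0_3 = 120, y0_3 = 60, x1_3 = 250, y1_3 = 110, x0_4 = 40, y0_4 = 140, x1_4 = 80, y1_4 = 200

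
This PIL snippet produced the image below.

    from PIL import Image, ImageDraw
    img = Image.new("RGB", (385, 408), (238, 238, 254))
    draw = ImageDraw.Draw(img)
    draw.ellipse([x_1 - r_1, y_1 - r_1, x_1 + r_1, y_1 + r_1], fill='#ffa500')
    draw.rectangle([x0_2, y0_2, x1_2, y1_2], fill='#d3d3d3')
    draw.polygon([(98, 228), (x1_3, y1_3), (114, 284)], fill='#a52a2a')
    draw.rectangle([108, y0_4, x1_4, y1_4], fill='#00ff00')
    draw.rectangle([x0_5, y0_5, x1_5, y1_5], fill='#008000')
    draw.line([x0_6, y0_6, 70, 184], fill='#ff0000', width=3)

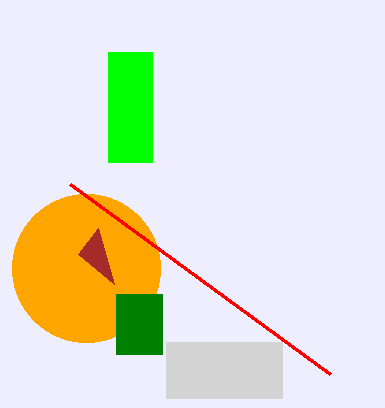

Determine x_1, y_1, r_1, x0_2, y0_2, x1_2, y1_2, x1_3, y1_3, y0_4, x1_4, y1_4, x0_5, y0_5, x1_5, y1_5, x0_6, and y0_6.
x_1 = 86, y_1 = 268, r_1 = 74, x0_2 = 166, y0_2 = 342, x1_2 = 282, y1_2 = 398, x1_3 = 78, y1_3 = 254, y0_4 = 52, x1_4 = 152, y1_4 = 162, x0_5 = 116, y0_5 = 294, x1_5 = 162, y1_5 = 354, x0_6 = 330, y0_6 = 374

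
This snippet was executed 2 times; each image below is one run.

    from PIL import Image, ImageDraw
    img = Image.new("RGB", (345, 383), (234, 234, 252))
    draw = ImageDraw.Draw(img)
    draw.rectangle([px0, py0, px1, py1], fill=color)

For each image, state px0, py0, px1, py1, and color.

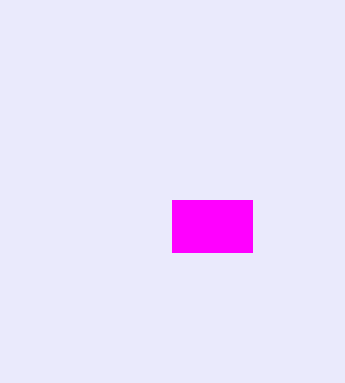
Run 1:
px0 = 172; py0 = 200; px1 = 252; py1 = 252; color = 'magenta'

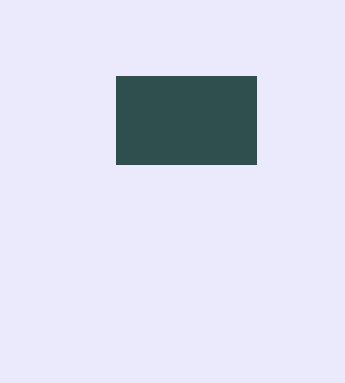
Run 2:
px0 = 116
py0 = 76
px1 = 256
py1 = 164
color = 'darkslategray'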